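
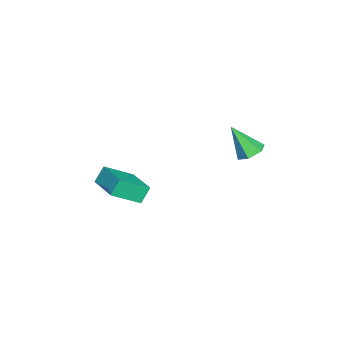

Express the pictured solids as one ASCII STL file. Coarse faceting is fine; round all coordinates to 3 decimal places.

solid 
facet normal 0.044 0.545 -0.837
outer loop
vertex -3.197 2.095 -0.794
vertex -3.865 2.074 -0.843
vertex -3.568 2.571 -0.504
endloop
endfacet
facet normal 0.769 0.237 0.594
outer loop
vertex -3.197 2.095 -0.794
vertex -3.568 2.571 -0.504
vertex -3.935 1.186 0.523
endloop
endfacet
facet normal 0.043 0.545 -0.837
outer loop
vertex -3.568 2.571 -0.504
vertex -3.865 2.074 -0.843
vertex -4.236 2.55 -0.552
endloop
endfacet
facet normal -0.076 0.607 0.791
outer loop
vertex -3.568 2.571 -0.504
vertex -4.236 2.55 -0.552
vertex -3.935 1.186 0.523
endloop
endfacet
facet normal 0.043 0.545 -0.837
outer loop
vertex -4.236 2.55 -0.552
vertex -3.865 2.074 -0.843
vertex -4.532 2.053 -0.891
endloop
endfacet
facet normal -0.859 0.186 0.477
outer loop
vertex -4.236 2.55 -0.552
vertex -4.532 2.053 -0.891
vertex -3.935 1.186 0.523
endloop
endfacet
facet normal 0.043 0.544 -0.838
outer loop
vertex -4.532 2.053 -0.891
vertex -3.865 2.074 -0.843
vertex -4.161 1.577 -1.181
endloop
endfacet
facet normal -0.798 -0.602 -0.032
outer loop
vertex -4.532 2.053 -0.891
vertex -4.161 1.577 -1.181
vertex -3.935 1.186 0.523
endloop
endfacet
facet normal 0.043 0.544 -0.838
outer loop
vertex -4.161 1.577 -1.181
vertex -3.865 2.074 -0.843
vertex -3.493 1.598 -1.133
endloop
endfacet
facet normal 0.047 -0.972 -0.229
outer loop
vertex -4.161 1.577 -1.181
vertex -3.493 1.598 -1.133
vertex -3.935 1.186 0.523
endloop
endfacet
facet normal 0.044 0.545 -0.837
outer loop
vertex -3.493 1.598 -1.133
vertex -3.865 2.074 -0.843
vertex -3.197 2.095 -0.794
endloop
endfacet
facet normal 0.830 -0.552 0.084
outer loop
vertex -3.493 1.598 -1.133
vertex -3.197 2.095 -0.794
vertex -3.935 1.186 0.523
endloop
endfacet
facet normal -0.464 0.716 -0.522
outer loop
vertex -3.862 -2.97 -3.064
vertex -2.494 -1.881 -2.788
vertex -3.476 -3.264 -3.811
endloop
endfacet
facet normal -0.772 -0.615 -0.157
outer loop
vertex -2.766 -4.359 -3.012
vertex -3.862 -2.97 -3.064
vertex -3.476 -3.264 -3.811
endloop
endfacet
facet normal -0.464 0.716 -0.522
outer loop
vertex -3.476 -3.264 -3.811
vertex -2.494 -1.881 -2.788
vertex -2.109 -2.175 -3.534
endloop
endfacet
facet normal 0.433 -0.331 -0.838
outer loop
vertex -2.109 -2.175 -3.534
vertex -2.766 -4.359 -3.012
vertex -3.476 -3.264 -3.811
endloop
endfacet
facet normal -0.433 0.331 0.838
outer loop
vertex -3.862 -2.97 -3.064
vertex -1.784 -2.976 -1.989
vertex -2.494 -1.881 -2.788
endloop
endfacet
facet normal -0.773 -0.615 -0.156
outer loop
vertex -3.151 -4.065 -2.266
vertex -3.862 -2.97 -3.064
vertex -2.766 -4.359 -3.012
endloop
endfacet
facet normal -0.433 0.330 0.839
outer loop
vertex -3.151 -4.065 -2.266
vertex -1.784 -2.976 -1.989
vertex -3.862 -2.97 -3.064
endloop
endfacet
facet normal 0.773 0.615 0.156
outer loop
vertex -2.494 -1.881 -2.788
vertex -1.784 -2.976 -1.989
vertex -2.109 -2.175 -3.534
endloop
endfacet
facet normal 0.432 -0.331 -0.839
outer loop
vertex -1.398 -3.27 -2.736
vertex -2.766 -4.359 -3.012
vertex -2.109 -2.175 -3.534
endloop
endfacet
facet normal 0.772 0.616 0.157
outer loop
vertex -2.109 -2.175 -3.534
vertex -1.784 -2.976 -1.989
vertex -1.398 -3.27 -2.736
endloop
endfacet
facet normal 0.464 -0.716 0.522
outer loop
vertex -1.398 -3.27 -2.736
vertex -3.151 -4.065 -2.266
vertex -2.766 -4.359 -3.012
endloop
endfacet
facet normal 0.464 -0.716 0.522
outer loop
vertex -1.784 -2.976 -1.989
vertex -3.151 -4.065 -2.266
vertex -1.398 -3.27 -2.736
endloop
endfacet

endsolid


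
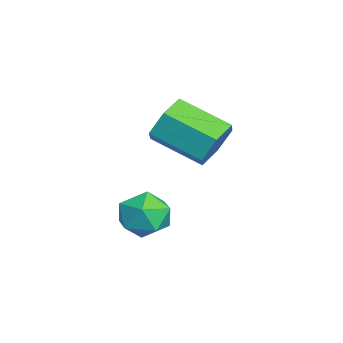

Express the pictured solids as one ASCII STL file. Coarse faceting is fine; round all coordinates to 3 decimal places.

solid 
facet normal -0.259 0.678 0.688
outer loop
vertex -2.239 -0.79 -0.165
vertex -1.784 -1.332 0.54
vertex -1.274 -0.632 0.042
endloop
endfacet
facet normal -0.172 0.984 0.049
outer loop
vertex -2.239 -0.79 -0.165
vertex -1.274 -0.632 0.042
vertex -1.586 -0.639 -0.907
endloop
endfacet
facet normal -0.620 0.669 -0.409
outer loop
vertex -2.239 -0.79 -0.165
vertex -1.586 -0.639 -0.907
vertex -2.289 -1.344 -0.995
endloop
endfacet
facet normal -0.984 0.169 -0.053
outer loop
vertex -2.239 -0.79 -0.165
vertex -2.289 -1.344 -0.995
vertex -2.411 -1.772 -0.101
endloop
endfacet
facet normal -0.761 0.174 0.625
outer loop
vertex -2.239 -0.79 -0.165
vertex -2.411 -1.772 -0.101
vertex -1.784 -1.332 0.54
endloop
endfacet
facet normal 0.495 0.852 -0.169
outer loop
vertex -1.586 -0.639 -0.907
vertex -1.274 -0.632 0.042
vertex -0.729 -1.088 -0.659
endloop
endfacet
facet normal 0.353 0.358 0.864
outer loop
vertex -1.274 -0.632 0.042
vertex -1.784 -1.332 0.54
vertex -0.851 -1.516 0.235
endloop
endfacet
facet normal -0.459 -0.456 0.762
outer loop
vertex -1.784 -1.332 0.54
vertex -2.411 -1.772 -0.101
vertex -1.554 -2.221 0.147
endloop
endfacet
facet normal -0.820 -0.465 -0.335
outer loop
vertex -2.411 -1.772 -0.101
vertex -2.289 -1.344 -0.995
vertex -1.866 -2.228 -0.802
endloop
endfacet
facet normal -0.230 0.343 -0.911
outer loop
vertex -2.289 -1.344 -0.995
vertex -1.586 -0.639 -0.907
vertex -1.356 -1.528 -1.3
endloop
endfacet
facet normal 0.984 -0.169 0.053
outer loop
vertex -0.901 -2.07 -0.595
vertex -0.729 -1.088 -0.659
vertex -0.851 -1.516 0.235
endloop
endfacet
facet normal 0.620 -0.669 0.409
outer loop
vertex -0.901 -2.07 -0.595
vertex -0.851 -1.516 0.235
vertex -1.554 -2.221 0.147
endloop
endfacet
facet normal 0.172 -0.984 -0.049
outer loop
vertex -0.901 -2.07 -0.595
vertex -1.554 -2.221 0.147
vertex -1.866 -2.228 -0.802
endloop
endfacet
facet normal 0.259 -0.678 -0.688
outer loop
vertex -0.901 -2.07 -0.595
vertex -1.866 -2.228 -0.802
vertex -1.356 -1.528 -1.3
endloop
endfacet
facet normal 0.761 -0.174 -0.625
outer loop
vertex -0.901 -2.07 -0.595
vertex -1.356 -1.528 -1.3
vertex -0.729 -1.088 -0.659
endloop
endfacet
facet normal 0.820 0.465 0.335
outer loop
vertex -0.851 -1.516 0.235
vertex -0.729 -1.088 -0.659
vertex -1.274 -0.632 0.042
endloop
endfacet
facet normal 0.230 -0.343 0.911
outer loop
vertex -1.554 -2.221 0.147
vertex -0.851 -1.516 0.235
vertex -1.784 -1.332 0.54
endloop
endfacet
facet normal -0.495 -0.852 0.169
outer loop
vertex -1.866 -2.228 -0.802
vertex -1.554 -2.221 0.147
vertex -2.411 -1.772 -0.101
endloop
endfacet
facet normal -0.353 -0.358 -0.864
outer loop
vertex -1.356 -1.528 -1.3
vertex -1.866 -2.228 -0.802
vertex -2.289 -1.344 -0.995
endloop
endfacet
facet normal 0.459 0.456 -0.762
outer loop
vertex -0.729 -1.088 -0.659
vertex -1.356 -1.528 -1.3
vertex -1.586 -0.639 -0.907
endloop
endfacet
facet normal 0.398 0.817 -0.418
outer loop
vertex -1.58 0.813 2.898
vertex -2.355 0.878 2.286
vertex -2.376 1.337 3.163
endloop
endfacet
facet normal 0.440 0.230 0.868
outer loop
vertex -1.58 0.813 2.898
vertex -2.376 1.337 3.163
vertex -2.369 -0.803 3.726
endloop
endfacet
facet normal 0.440 0.230 0.868
outer loop
vertex -2.369 -0.803 3.726
vertex -2.376 1.337 3.163
vertex -3.165 -0.279 3.991
endloop
endfacet
facet normal -0.398 -0.816 0.418
outer loop
vertex -2.369 -0.803 3.726
vertex -3.165 -0.279 3.991
vertex -3.145 -0.738 3.114
endloop
endfacet
facet normal 0.399 0.816 -0.418
outer loop
vertex -2.376 1.337 3.163
vertex -2.355 0.878 2.286
vertex -3.152 1.403 2.551
endloop
endfacet
facet normal -0.476 0.574 0.666
outer loop
vertex -2.376 1.337 3.163
vertex -3.152 1.403 2.551
vertex -3.165 -0.279 3.991
endloop
endfacet
facet normal -0.476 0.574 0.666
outer loop
vertex -3.165 -0.279 3.991
vertex -3.152 1.403 2.551
vertex -3.941 -0.213 3.379
endloop
endfacet
facet normal -0.399 -0.816 0.418
outer loop
vertex -3.165 -0.279 3.991
vertex -3.941 -0.213 3.379
vertex -3.145 -0.738 3.114
endloop
endfacet
facet normal 0.398 0.816 -0.419
outer loop
vertex -3.152 1.403 2.551
vertex -2.355 0.878 2.286
vertex -3.131 0.943 1.674
endloop
endfacet
facet normal -0.917 0.344 -0.202
outer loop
vertex -3.152 1.403 2.551
vertex -3.131 0.943 1.674
vertex -3.941 -0.213 3.379
endloop
endfacet
facet normal -0.917 0.344 -0.202
outer loop
vertex -3.941 -0.213 3.379
vertex -3.131 0.943 1.674
vertex -3.92 -0.673 2.502
endloop
endfacet
facet normal -0.399 -0.816 0.418
outer loop
vertex -3.941 -0.213 3.379
vertex -3.92 -0.673 2.502
vertex -3.145 -0.738 3.114
endloop
endfacet
facet normal 0.398 0.816 -0.418
outer loop
vertex -3.131 0.943 1.674
vertex -2.355 0.878 2.286
vertex -2.335 0.419 1.409
endloop
endfacet
facet normal -0.440 -0.230 -0.868
outer loop
vertex -3.131 0.943 1.674
vertex -2.335 0.419 1.409
vertex -3.92 -0.673 2.502
endloop
endfacet
facet normal -0.440 -0.230 -0.868
outer loop
vertex -3.92 -0.673 2.502
vertex -2.335 0.419 1.409
vertex -3.124 -1.197 2.237
endloop
endfacet
facet normal -0.398 -0.817 0.418
outer loop
vertex -3.92 -0.673 2.502
vertex -3.124 -1.197 2.237
vertex -3.145 -0.738 3.114
endloop
endfacet
facet normal 0.399 0.816 -0.418
outer loop
vertex -2.335 0.419 1.409
vertex -2.355 0.878 2.286
vertex -1.559 0.353 2.021
endloop
endfacet
facet normal 0.476 -0.574 -0.666
outer loop
vertex -2.335 0.419 1.409
vertex -1.559 0.353 2.021
vertex -3.124 -1.197 2.237
endloop
endfacet
facet normal 0.476 -0.574 -0.666
outer loop
vertex -3.124 -1.197 2.237
vertex -1.559 0.353 2.021
vertex -2.348 -1.263 2.849
endloop
endfacet
facet normal -0.399 -0.816 0.418
outer loop
vertex -3.124 -1.197 2.237
vertex -2.348 -1.263 2.849
vertex -3.145 -0.738 3.114
endloop
endfacet
facet normal 0.399 0.816 -0.418
outer loop
vertex -1.559 0.353 2.021
vertex -2.355 0.878 2.286
vertex -1.58 0.813 2.898
endloop
endfacet
facet normal 0.917 -0.344 0.202
outer loop
vertex -1.559 0.353 2.021
vertex -1.58 0.813 2.898
vertex -2.348 -1.263 2.849
endloop
endfacet
facet normal 0.917 -0.344 0.202
outer loop
vertex -2.348 -1.263 2.849
vertex -1.58 0.813 2.898
vertex -2.369 -0.803 3.726
endloop
endfacet
facet normal -0.398 -0.816 0.419
outer loop
vertex -2.348 -1.263 2.849
vertex -2.369 -0.803 3.726
vertex -3.145 -0.738 3.114
endloop
endfacet

endsolid


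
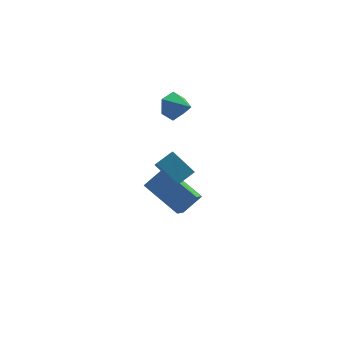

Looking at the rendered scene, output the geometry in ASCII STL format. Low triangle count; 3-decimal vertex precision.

solid 
facet normal -0.554 0.602 0.576
outer loop
vertex -2.575 -3.683 1.125
vertex -2.528 -2.991 0.447
vertex -3.381 -4.031 0.713
endloop
endfacet
facet normal -0.049 -0.714 0.699
outer loop
vertex -2.572 -4.909 -0.127
vertex -2.575 -3.683 1.125
vertex -3.381 -4.031 0.713
endloop
endfacet
facet normal -0.554 0.602 0.576
outer loop
vertex -3.381 -4.031 0.713
vertex -2.528 -2.991 0.447
vertex -3.334 -3.339 0.035
endloop
endfacet
facet normal -0.831 -0.360 -0.425
outer loop
vertex -3.334 -3.339 0.035
vertex -2.572 -4.909 -0.127
vertex -3.381 -4.031 0.713
endloop
endfacet
facet normal 0.831 0.360 0.425
outer loop
vertex -2.575 -3.683 1.125
vertex -1.719 -3.869 -0.393
vertex -2.528 -2.991 0.447
endloop
endfacet
facet normal -0.049 -0.714 0.699
outer loop
vertex -1.766 -4.561 0.285
vertex -2.575 -3.683 1.125
vertex -2.572 -4.909 -0.127
endloop
endfacet
facet normal 0.831 0.360 0.425
outer loop
vertex -1.766 -4.561 0.285
vertex -1.719 -3.869 -0.393
vertex -2.575 -3.683 1.125
endloop
endfacet
facet normal 0.049 0.714 -0.699
outer loop
vertex -2.528 -2.991 0.447
vertex -1.719 -3.869 -0.393
vertex -3.334 -3.339 0.035
endloop
endfacet
facet normal -0.831 -0.360 -0.425
outer loop
vertex -2.525 -4.217 -0.805
vertex -2.572 -4.909 -0.127
vertex -3.334 -3.339 0.035
endloop
endfacet
facet normal 0.049 0.714 -0.699
outer loop
vertex -3.334 -3.339 0.035
vertex -1.719 -3.869 -0.393
vertex -2.525 -4.217 -0.805
endloop
endfacet
facet normal 0.554 -0.602 -0.576
outer loop
vertex -2.525 -4.217 -0.805
vertex -1.766 -4.561 0.285
vertex -2.572 -4.909 -0.127
endloop
endfacet
facet normal 0.554 -0.602 -0.576
outer loop
vertex -1.719 -3.869 -0.393
vertex -1.766 -4.561 0.285
vertex -2.525 -4.217 -0.805
endloop
endfacet
facet normal -0.757 -0.229 -0.612
outer loop
vertex -2.346 -3.571 -3.465
vertex -3.603 -2.099 -2.463
vertex -1.782 -2.288 -4.642
endloop
endfacet
facet normal 0.577 -0.675 -0.459
outer loop
vertex -0.837 -2.001 -3.877
vertex -2.346 -3.571 -3.465
vertex -1.782 -2.288 -4.642
endloop
endfacet
facet normal -0.756 -0.230 -0.612
outer loop
vertex -1.782 -2.288 -4.642
vertex -3.603 -2.099 -2.463
vertex -3.04 -0.816 -3.641
endloop
endfacet
facet normal 0.308 0.701 -0.643
outer loop
vertex -3.04 -0.816 -3.641
vertex -0.837 -2.001 -3.877
vertex -1.782 -2.288 -4.642
endloop
endfacet
facet normal -0.308 -0.701 0.643
outer loop
vertex -2.346 -3.571 -3.465
vertex -2.658 -1.812 -1.698
vertex -3.603 -2.099 -2.463
endloop
endfacet
facet normal 0.577 -0.675 -0.460
outer loop
vertex -1.4 -3.284 -2.699
vertex -2.346 -3.571 -3.465
vertex -0.837 -2.001 -3.877
endloop
endfacet
facet normal -0.308 -0.701 0.643
outer loop
vertex -1.4 -3.284 -2.699
vertex -2.658 -1.812 -1.698
vertex -2.346 -3.571 -3.465
endloop
endfacet
facet normal -0.577 0.675 0.460
outer loop
vertex -3.603 -2.099 -2.463
vertex -2.658 -1.812 -1.698
vertex -3.04 -0.816 -3.641
endloop
endfacet
facet normal 0.308 0.701 -0.643
outer loop
vertex -2.094 -0.529 -2.875
vertex -0.837 -2.001 -3.877
vertex -3.04 -0.816 -3.641
endloop
endfacet
facet normal -0.577 0.675 0.460
outer loop
vertex -3.04 -0.816 -3.641
vertex -2.658 -1.812 -1.698
vertex -2.094 -0.529 -2.875
endloop
endfacet
facet normal 0.757 0.230 0.612
outer loop
vertex -2.094 -0.529 -2.875
vertex -1.4 -3.284 -2.699
vertex -0.837 -2.001 -3.877
endloop
endfacet
facet normal 0.756 0.230 0.613
outer loop
vertex -2.658 -1.812 -1.698
vertex -1.4 -3.284 -2.699
vertex -2.094 -0.529 -2.875
endloop
endfacet
facet normal -0.513 0.739 -0.436
outer loop
vertex -1.529 -1.299 1.744
vertex -2.059 -1.322 2.329
vertex -1.428 -0.85 2.386
endloop
endfacet
facet normal 0.991 -0.040 -0.128
outer loop
vertex -1.529 -1.299 1.744
vertex -1.428 -0.85 2.386
vertex -1.421 -2.238 2.871
endloop
endfacet
facet normal -0.513 0.739 -0.436
outer loop
vertex -1.428 -0.85 2.386
vertex -2.059 -1.322 2.329
vertex -1.958 -0.873 2.971
endloop
endfacet
facet normal 0.716 0.233 0.658
outer loop
vertex -1.428 -0.85 2.386
vertex -1.958 -0.873 2.971
vertex -1.421 -2.238 2.871
endloop
endfacet
facet normal -0.514 0.739 -0.436
outer loop
vertex -1.958 -0.873 2.971
vertex -2.059 -1.322 2.329
vertex -2.589 -1.345 2.915
endloop
endfacet
facet normal -0.026 -0.083 0.996
outer loop
vertex -1.958 -0.873 2.971
vertex -2.589 -1.345 2.915
vertex -1.421 -2.238 2.871
endloop
endfacet
facet normal -0.515 0.738 -0.436
outer loop
vertex -2.589 -1.345 2.915
vertex -2.059 -1.322 2.329
vertex -2.69 -1.795 2.273
endloop
endfacet
facet normal -0.494 -0.673 0.550
outer loop
vertex -2.589 -1.345 2.915
vertex -2.69 -1.795 2.273
vertex -1.421 -2.238 2.871
endloop
endfacet
facet normal -0.514 0.738 -0.437
outer loop
vertex -2.69 -1.795 2.273
vertex -2.059 -1.322 2.329
vertex -2.16 -1.772 1.688
endloop
endfacet
facet normal -0.219 -0.947 -0.236
outer loop
vertex -2.69 -1.795 2.273
vertex -2.16 -1.772 1.688
vertex -1.421 -2.238 2.871
endloop
endfacet
facet normal -0.514 0.738 -0.437
outer loop
vertex -2.16 -1.772 1.688
vertex -2.059 -1.322 2.329
vertex -1.529 -1.299 1.744
endloop
endfacet
facet normal 0.523 -0.630 -0.575
outer loop
vertex -2.16 -1.772 1.688
vertex -1.529 -1.299 1.744
vertex -1.421 -2.238 2.871
endloop
endfacet

endsolid


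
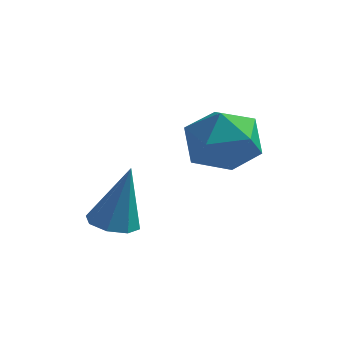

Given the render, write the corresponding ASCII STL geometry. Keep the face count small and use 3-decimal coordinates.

solid 
facet normal -0.202 -0.147 -0.968
outer loop
vertex 0.352 -0.169 -0.414
vertex -0.247 0.279 -0.357
vertex 0.478 0.381 -0.524
endloop
endfacet
facet normal 0.969 -0.190 0.159
outer loop
vertex 0.352 -0.169 -0.414
vertex 0.478 0.381 -0.524
vertex 0.167 0.581 1.617
endloop
endfacet
facet normal -0.202 -0.149 -0.968
outer loop
vertex 0.478 0.381 -0.524
vertex -0.247 0.279 -0.357
vertex 0.178 0.871 -0.537
endloop
endfacet
facet normal 0.850 0.522 0.075
outer loop
vertex 0.478 0.381 -0.524
vertex 0.178 0.871 -0.537
vertex 0.167 0.581 1.617
endloop
endfacet
facet normal -0.203 -0.149 -0.968
outer loop
vertex 0.178 0.871 -0.537
vertex -0.247 0.279 -0.357
vertex -0.37 1.014 -0.444
endloop
endfacet
facet normal 0.271 0.954 0.130
outer loop
vertex 0.178 0.871 -0.537
vertex -0.37 1.014 -0.444
vertex 0.167 0.581 1.617
endloop
endfacet
facet normal -0.203 -0.149 -0.968
outer loop
vertex -0.37 1.014 -0.444
vertex -0.247 0.279 -0.357
vertex -0.846 0.727 -0.3
endloop
endfacet
facet normal -0.428 0.856 0.291
outer loop
vertex -0.37 1.014 -0.444
vertex -0.846 0.727 -0.3
vertex 0.167 0.581 1.617
endloop
endfacet
facet normal -0.203 -0.148 -0.968
outer loop
vertex -0.846 0.727 -0.3
vertex -0.247 0.279 -0.357
vertex -0.971 0.178 -0.19
endloop
endfacet
facet normal -0.839 0.284 0.465
outer loop
vertex -0.846 0.727 -0.3
vertex -0.971 0.178 -0.19
vertex 0.167 0.581 1.617
endloop
endfacet
facet normal -0.203 -0.147 -0.968
outer loop
vertex -0.971 0.178 -0.19
vertex -0.247 0.279 -0.357
vertex -0.672 -0.312 -0.178
endloop
endfacet
facet normal -0.720 -0.426 0.548
outer loop
vertex -0.971 0.178 -0.19
vertex -0.672 -0.312 -0.178
vertex 0.167 0.581 1.617
endloop
endfacet
facet normal -0.203 -0.147 -0.968
outer loop
vertex -0.672 -0.312 -0.178
vertex -0.247 0.279 -0.357
vertex -0.124 -0.456 -0.271
endloop
endfacet
facet normal -0.142 -0.858 0.493
outer loop
vertex -0.672 -0.312 -0.178
vertex -0.124 -0.456 -0.271
vertex 0.167 0.581 1.617
endloop
endfacet
facet normal -0.202 -0.147 -0.968
outer loop
vertex -0.124 -0.456 -0.271
vertex -0.247 0.279 -0.357
vertex 0.352 -0.169 -0.414
endloop
endfacet
facet normal 0.558 -0.761 0.332
outer loop
vertex -0.124 -0.456 -0.271
vertex 0.352 -0.169 -0.414
vertex 0.167 0.581 1.617
endloop
endfacet
facet normal -0.563 0.106 0.820
outer loop
vertex 1.405 3.71 2.519
vertex 0.907 2.626 2.318
vertex 1.906 2.716 2.992
endloop
endfacet
facet normal 0.058 0.453 0.890
outer loop
vertex 1.405 3.71 2.519
vertex 1.906 2.716 2.992
vertex 2.607 3.576 2.509
endloop
endfacet
facet normal 0.106 0.927 0.358
outer loop
vertex 1.405 3.71 2.519
vertex 2.607 3.576 2.509
vertex 2.04 4.017 1.536
endloop
endfacet
facet normal -0.484 0.874 -0.040
outer loop
vertex 1.405 3.71 2.519
vertex 2.04 4.017 1.536
vertex 0.989 3.43 1.418
endloop
endfacet
facet normal -0.897 0.367 0.246
outer loop
vertex 1.405 3.71 2.519
vertex 0.989 3.43 1.418
vertex 0.907 2.626 2.318
endloop
endfacet
facet normal 0.585 -0.022 0.811
outer loop
vertex 2.607 3.576 2.509
vertex 1.906 2.716 2.992
vertex 2.851 2.41 2.302
endloop
endfacet
facet normal -0.418 -0.582 0.698
outer loop
vertex 1.906 2.716 2.992
vertex 0.907 2.626 2.318
vertex 1.8 1.823 2.184
endloop
endfacet
facet normal -0.960 -0.160 -0.230
outer loop
vertex 0.907 2.626 2.318
vertex 0.989 3.43 1.418
vertex 1.233 2.264 1.211
endloop
endfacet
facet normal -0.291 0.661 -0.692
outer loop
vertex 0.989 3.43 1.418
vertex 2.04 4.017 1.536
vertex 1.934 3.124 0.728
endloop
endfacet
facet normal 0.664 0.746 -0.049
outer loop
vertex 2.04 4.017 1.536
vertex 2.607 3.576 2.509
vertex 2.933 3.214 1.402
endloop
endfacet
facet normal 0.484 -0.874 0.040
outer loop
vertex 2.435 2.13 1.201
vertex 2.851 2.41 2.302
vertex 1.8 1.823 2.184
endloop
endfacet
facet normal -0.106 -0.927 -0.358
outer loop
vertex 2.435 2.13 1.201
vertex 1.8 1.823 2.184
vertex 1.233 2.264 1.211
endloop
endfacet
facet normal -0.058 -0.453 -0.890
outer loop
vertex 2.435 2.13 1.201
vertex 1.233 2.264 1.211
vertex 1.934 3.124 0.728
endloop
endfacet
facet normal 0.563 -0.106 -0.820
outer loop
vertex 2.435 2.13 1.201
vertex 1.934 3.124 0.728
vertex 2.933 3.214 1.402
endloop
endfacet
facet normal 0.897 -0.367 -0.246
outer loop
vertex 2.435 2.13 1.201
vertex 2.933 3.214 1.402
vertex 2.851 2.41 2.302
endloop
endfacet
facet normal 0.291 -0.661 0.692
outer loop
vertex 1.8 1.823 2.184
vertex 2.851 2.41 2.302
vertex 1.906 2.716 2.992
endloop
endfacet
facet normal -0.664 -0.746 0.049
outer loop
vertex 1.233 2.264 1.211
vertex 1.8 1.823 2.184
vertex 0.907 2.626 2.318
endloop
endfacet
facet normal -0.585 0.022 -0.811
outer loop
vertex 1.934 3.124 0.728
vertex 1.233 2.264 1.211
vertex 0.989 3.43 1.418
endloop
endfacet
facet normal 0.418 0.582 -0.698
outer loop
vertex 2.933 3.214 1.402
vertex 1.934 3.124 0.728
vertex 2.04 4.017 1.536
endloop
endfacet
facet normal 0.960 0.160 0.230
outer loop
vertex 2.851 2.41 2.302
vertex 2.933 3.214 1.402
vertex 2.607 3.576 2.509
endloop
endfacet

endsolid


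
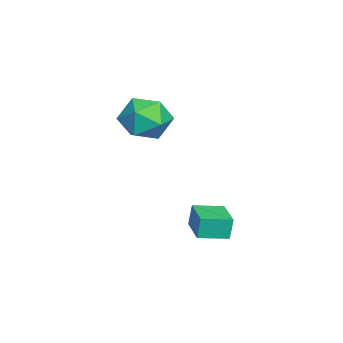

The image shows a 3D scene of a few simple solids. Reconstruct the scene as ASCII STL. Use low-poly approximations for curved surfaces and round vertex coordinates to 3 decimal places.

solid 
facet normal -0.936 -0.350 -0.045
outer loop
vertex 3.123 0.792 -2.132
vertex 2.725 1.878 -2.311
vertex 3.21 0.676 -3.03
endloop
endfacet
facet normal 0.340 -0.928 0.153
outer loop
vertex 4.455 1.142 -2.969
vertex 3.123 0.792 -2.132
vertex 3.21 0.676 -3.03
endloop
endfacet
facet normal -0.936 -0.350 -0.047
outer loop
vertex 3.21 0.676 -3.03
vertex 2.725 1.878 -2.311
vertex 2.813 1.762 -3.209
endloop
endfacet
facet normal 0.096 -0.128 -0.987
outer loop
vertex 2.813 1.762 -3.209
vertex 4.455 1.142 -2.969
vertex 3.21 0.676 -3.03
endloop
endfacet
facet normal -0.096 0.127 0.987
outer loop
vertex 3.123 0.792 -2.132
vertex 3.97 2.344 -2.25
vertex 2.725 1.878 -2.311
endloop
endfacet
facet normal 0.340 -0.928 0.153
outer loop
vertex 4.367 1.258 -2.071
vertex 3.123 0.792 -2.132
vertex 4.455 1.142 -2.969
endloop
endfacet
facet normal -0.096 0.128 0.987
outer loop
vertex 4.367 1.258 -2.071
vertex 3.97 2.344 -2.25
vertex 3.123 0.792 -2.132
endloop
endfacet
facet normal -0.340 0.928 -0.153
outer loop
vertex 2.725 1.878 -2.311
vertex 3.97 2.344 -2.25
vertex 2.813 1.762 -3.209
endloop
endfacet
facet normal 0.096 -0.127 -0.987
outer loop
vertex 4.057 2.228 -3.148
vertex 4.455 1.142 -2.969
vertex 2.813 1.762 -3.209
endloop
endfacet
facet normal -0.340 0.928 -0.153
outer loop
vertex 2.813 1.762 -3.209
vertex 3.97 2.344 -2.25
vertex 4.057 2.228 -3.148
endloop
endfacet
facet normal 0.935 0.350 0.046
outer loop
vertex 4.057 2.228 -3.148
vertex 4.367 1.258 -2.071
vertex 4.455 1.142 -2.969
endloop
endfacet
facet normal 0.936 0.350 0.046
outer loop
vertex 3.97 2.344 -2.25
vertex 4.367 1.258 -2.071
vertex 4.057 2.228 -3.148
endloop
endfacet
facet normal -0.473 0.116 0.873
outer loop
vertex 1.59 -0.686 2.163
vertex 2.204 -1.437 2.595
vertex 2.508 -0.42 2.625
endloop
endfacet
facet normal -0.465 0.727 0.506
outer loop
vertex 1.59 -0.686 2.163
vertex 2.508 -0.42 2.625
vertex 2.223 0.035 1.709
endloop
endfacet
facet normal -0.783 0.610 -0.122
outer loop
vertex 1.59 -0.686 2.163
vertex 2.223 0.035 1.709
vertex 1.743 -0.7 1.113
endloop
endfacet
facet normal -0.987 -0.073 -0.143
outer loop
vertex 1.59 -0.686 2.163
vertex 1.743 -0.7 1.113
vertex 1.731 -1.61 1.66
endloop
endfacet
facet normal -0.796 -0.379 0.473
outer loop
vertex 1.59 -0.686 2.163
vertex 1.731 -1.61 1.66
vertex 2.204 -1.437 2.595
endloop
endfacet
facet normal 0.216 0.900 0.380
outer loop
vertex 2.223 0.035 1.709
vertex 2.508 -0.42 2.625
vertex 3.229 -0.27 1.86
endloop
endfacet
facet normal 0.204 -0.090 0.975
outer loop
vertex 2.508 -0.42 2.625
vertex 2.204 -1.437 2.595
vertex 3.217 -1.18 2.407
endloop
endfacet
facet normal -0.319 -0.890 0.326
outer loop
vertex 2.204 -1.437 2.595
vertex 1.731 -1.61 1.66
vertex 2.737 -1.915 1.811
endloop
endfacet
facet normal -0.629 -0.394 -0.670
outer loop
vertex 1.731 -1.61 1.66
vertex 1.743 -0.7 1.113
vertex 2.452 -1.46 0.895
endloop
endfacet
facet normal -0.299 0.711 -0.637
outer loop
vertex 1.743 -0.7 1.113
vertex 2.223 0.035 1.709
vertex 2.756 -0.443 0.925
endloop
endfacet
facet normal 0.987 0.073 0.143
outer loop
vertex 3.37 -1.194 1.357
vertex 3.229 -0.27 1.86
vertex 3.217 -1.18 2.407
endloop
endfacet
facet normal 0.783 -0.610 0.122
outer loop
vertex 3.37 -1.194 1.357
vertex 3.217 -1.18 2.407
vertex 2.737 -1.915 1.811
endloop
endfacet
facet normal 0.465 -0.727 -0.506
outer loop
vertex 3.37 -1.194 1.357
vertex 2.737 -1.915 1.811
vertex 2.452 -1.46 0.895
endloop
endfacet
facet normal 0.473 -0.116 -0.873
outer loop
vertex 3.37 -1.194 1.357
vertex 2.452 -1.46 0.895
vertex 2.756 -0.443 0.925
endloop
endfacet
facet normal 0.796 0.379 -0.473
outer loop
vertex 3.37 -1.194 1.357
vertex 2.756 -0.443 0.925
vertex 3.229 -0.27 1.86
endloop
endfacet
facet normal 0.629 0.394 0.670
outer loop
vertex 3.217 -1.18 2.407
vertex 3.229 -0.27 1.86
vertex 2.508 -0.42 2.625
endloop
endfacet
facet normal 0.299 -0.711 0.637
outer loop
vertex 2.737 -1.915 1.811
vertex 3.217 -1.18 2.407
vertex 2.204 -1.437 2.595
endloop
endfacet
facet normal -0.216 -0.900 -0.380
outer loop
vertex 2.452 -1.46 0.895
vertex 2.737 -1.915 1.811
vertex 1.731 -1.61 1.66
endloop
endfacet
facet normal -0.204 0.090 -0.975
outer loop
vertex 2.756 -0.443 0.925
vertex 2.452 -1.46 0.895
vertex 1.743 -0.7 1.113
endloop
endfacet
facet normal 0.319 0.890 -0.326
outer loop
vertex 3.229 -0.27 1.86
vertex 2.756 -0.443 0.925
vertex 2.223 0.035 1.709
endloop
endfacet

endsolid


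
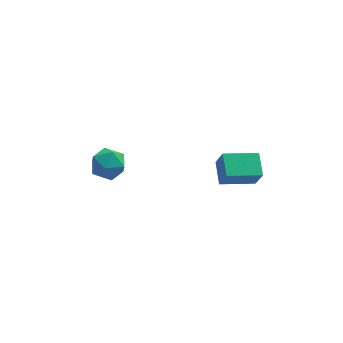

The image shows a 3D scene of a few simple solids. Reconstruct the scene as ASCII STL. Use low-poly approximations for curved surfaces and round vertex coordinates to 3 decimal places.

solid 
facet normal -0.991 0.118 0.060
outer loop
vertex -4.704 2.758 1.377
vertex -4.836 1.621 1.426
vertex -4.706 2.225 2.392
endloop
endfacet
facet normal -0.651 0.672 0.352
outer loop
vertex -4.704 2.758 1.377
vertex -4.706 2.225 2.392
vertex -3.952 3.063 2.187
endloop
endfacet
facet normal -0.232 0.962 -0.147
outer loop
vertex -4.704 2.758 1.377
vertex -3.952 3.063 2.187
vertex -3.616 2.977 1.094
endloop
endfacet
facet normal -0.312 0.586 -0.748
outer loop
vertex -4.704 2.758 1.377
vertex -3.616 2.977 1.094
vertex -4.161 2.086 0.624
endloop
endfacet
facet normal -0.781 0.064 -0.621
outer loop
vertex -4.704 2.758 1.377
vertex -4.161 2.086 0.624
vertex -4.836 1.621 1.426
endloop
endfacet
facet normal -0.234 0.424 0.875
outer loop
vertex -3.952 3.063 2.187
vertex -4.706 2.225 2.392
vertex -3.619 2.114 2.736
endloop
endfacet
facet normal -0.783 -0.474 0.402
outer loop
vertex -4.706 2.225 2.392
vertex -4.836 1.621 1.426
vertex -4.164 1.223 2.266
endloop
endfacet
facet normal -0.444 -0.560 -0.699
outer loop
vertex -4.836 1.621 1.426
vertex -4.161 2.086 0.624
vertex -3.828 1.137 1.173
endloop
endfacet
facet normal 0.316 0.285 -0.905
outer loop
vertex -4.161 2.086 0.624
vertex -3.616 2.977 1.094
vertex -3.074 1.975 0.968
endloop
endfacet
facet normal 0.445 0.893 0.067
outer loop
vertex -3.616 2.977 1.094
vertex -3.952 3.063 2.187
vertex -2.944 2.579 1.934
endloop
endfacet
facet normal 0.312 -0.586 0.748
outer loop
vertex -3.076 1.442 1.983
vertex -3.619 2.114 2.736
vertex -4.164 1.223 2.266
endloop
endfacet
facet normal 0.232 -0.962 0.147
outer loop
vertex -3.076 1.442 1.983
vertex -4.164 1.223 2.266
vertex -3.828 1.137 1.173
endloop
endfacet
facet normal 0.651 -0.672 -0.352
outer loop
vertex -3.076 1.442 1.983
vertex -3.828 1.137 1.173
vertex -3.074 1.975 0.968
endloop
endfacet
facet normal 0.991 -0.118 -0.060
outer loop
vertex -3.076 1.442 1.983
vertex -3.074 1.975 0.968
vertex -2.944 2.579 1.934
endloop
endfacet
facet normal 0.781 -0.064 0.621
outer loop
vertex -3.076 1.442 1.983
vertex -2.944 2.579 1.934
vertex -3.619 2.114 2.736
endloop
endfacet
facet normal -0.316 -0.285 0.905
outer loop
vertex -4.164 1.223 2.266
vertex -3.619 2.114 2.736
vertex -4.706 2.225 2.392
endloop
endfacet
facet normal -0.445 -0.893 -0.067
outer loop
vertex -3.828 1.137 1.173
vertex -4.164 1.223 2.266
vertex -4.836 1.621 1.426
endloop
endfacet
facet normal 0.234 -0.424 -0.875
outer loop
vertex -3.074 1.975 0.968
vertex -3.828 1.137 1.173
vertex -4.161 2.086 0.624
endloop
endfacet
facet normal 0.783 0.474 -0.402
outer loop
vertex -2.944 2.579 1.934
vertex -3.074 1.975 0.968
vertex -3.616 2.977 1.094
endloop
endfacet
facet normal 0.444 0.560 0.699
outer loop
vertex -3.619 2.114 2.736
vertex -2.944 2.579 1.934
vertex -3.952 3.063 2.187
endloop
endfacet
facet normal -0.980 -0.045 0.192
outer loop
vertex 2.358 -0.095 1.867
vertex 2.4 1.331 2.419
vertex 2.071 0.434 0.525
endloop
endfacet
facet normal -0.028 -0.932 -0.361
outer loop
vertex 4.14 0.529 0.121
vertex 2.358 -0.095 1.867
vertex 2.071 0.434 0.525
endloop
endfacet
facet normal -0.980 -0.045 0.191
outer loop
vertex 2.071 0.434 0.525
vertex 2.4 1.331 2.419
vertex 2.114 1.86 1.078
endloop
endfacet
facet normal -0.195 0.360 -0.913
outer loop
vertex 2.114 1.86 1.078
vertex 4.14 0.529 0.121
vertex 2.071 0.434 0.525
endloop
endfacet
facet normal 0.195 -0.359 0.913
outer loop
vertex 2.358 -0.095 1.867
vertex 4.469 1.426 2.015
vertex 2.4 1.331 2.419
endloop
endfacet
facet normal -0.028 -0.932 -0.362
outer loop
vertex 4.426 0.0 1.462
vertex 2.358 -0.095 1.867
vertex 4.14 0.529 0.121
endloop
endfacet
facet normal 0.195 -0.360 0.912
outer loop
vertex 4.426 0.0 1.462
vertex 4.469 1.426 2.015
vertex 2.358 -0.095 1.867
endloop
endfacet
facet normal 0.028 0.932 0.362
outer loop
vertex 2.4 1.331 2.419
vertex 4.469 1.426 2.015
vertex 2.114 1.86 1.078
endloop
endfacet
facet normal -0.195 0.359 -0.913
outer loop
vertex 4.182 1.955 0.673
vertex 4.14 0.529 0.121
vertex 2.114 1.86 1.078
endloop
endfacet
facet normal 0.028 0.932 0.361
outer loop
vertex 2.114 1.86 1.078
vertex 4.469 1.426 2.015
vertex 4.182 1.955 0.673
endloop
endfacet
facet normal 0.980 0.045 -0.191
outer loop
vertex 4.182 1.955 0.673
vertex 4.426 0.0 1.462
vertex 4.14 0.529 0.121
endloop
endfacet
facet normal 0.980 0.045 -0.192
outer loop
vertex 4.469 1.426 2.015
vertex 4.426 0.0 1.462
vertex 4.182 1.955 0.673
endloop
endfacet

endsolid


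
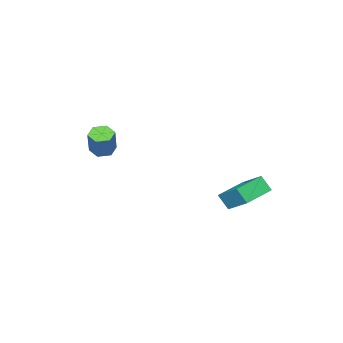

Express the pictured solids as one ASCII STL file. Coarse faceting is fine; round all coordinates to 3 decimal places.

solid 
facet normal -0.399 -0.277 -0.874
outer loop
vertex 3.36 -2.63 3.252
vertex 2.948 -2.211 3.307
vertex 3.458 -2.09 3.036
endloop
endfacet
facet normal 0.902 -0.291 -0.320
outer loop
vertex 3.36 -2.63 3.252
vertex 3.458 -2.09 3.036
vertex 3.883 -2.268 4.397
endloop
endfacet
facet normal 0.902 -0.291 -0.320
outer loop
vertex 3.883 -2.268 4.397
vertex 3.458 -2.09 3.036
vertex 3.981 -1.728 4.181
endloop
endfacet
facet normal 0.401 0.277 0.873
outer loop
vertex 3.883 -2.268 4.397
vertex 3.981 -1.728 4.181
vertex 3.472 -1.849 4.453
endloop
endfacet
facet normal -0.399 -0.275 -0.875
outer loop
vertex 3.458 -2.09 3.036
vertex 2.948 -2.211 3.307
vertex 3.047 -1.671 3.092
endloop
endfacet
facet normal 0.595 0.647 -0.476
outer loop
vertex 3.458 -2.09 3.036
vertex 3.047 -1.671 3.092
vertex 3.981 -1.728 4.181
endloop
endfacet
facet normal 0.595 0.647 -0.476
outer loop
vertex 3.981 -1.728 4.181
vertex 3.047 -1.671 3.092
vertex 3.57 -1.309 4.237
endloop
endfacet
facet normal 0.401 0.277 0.873
outer loop
vertex 3.981 -1.728 4.181
vertex 3.57 -1.309 4.237
vertex 3.472 -1.849 4.453
endloop
endfacet
facet normal -0.399 -0.275 -0.875
outer loop
vertex 3.047 -1.671 3.092
vertex 2.948 -2.211 3.307
vertex 2.537 -1.792 3.363
endloop
endfacet
facet normal -0.306 0.939 -0.157
outer loop
vertex 3.047 -1.671 3.092
vertex 2.537 -1.792 3.363
vertex 3.57 -1.309 4.237
endloop
endfacet
facet normal -0.306 0.939 -0.157
outer loop
vertex 3.57 -1.309 4.237
vertex 2.537 -1.792 3.363
vertex 3.06 -1.43 4.508
endloop
endfacet
facet normal 0.399 0.277 0.874
outer loop
vertex 3.57 -1.309 4.237
vertex 3.06 -1.43 4.508
vertex 3.472 -1.849 4.453
endloop
endfacet
facet normal -0.401 -0.277 -0.873
outer loop
vertex 2.537 -1.792 3.363
vertex 2.948 -2.211 3.307
vertex 2.439 -2.332 3.579
endloop
endfacet
facet normal -0.902 0.291 0.320
outer loop
vertex 2.537 -1.792 3.363
vertex 2.439 -2.332 3.579
vertex 3.06 -1.43 4.508
endloop
endfacet
facet normal -0.902 0.291 0.320
outer loop
vertex 3.06 -1.43 4.508
vertex 2.439 -2.332 3.579
vertex 2.962 -1.97 4.724
endloop
endfacet
facet normal 0.399 0.277 0.874
outer loop
vertex 3.06 -1.43 4.508
vertex 2.962 -1.97 4.724
vertex 3.472 -1.849 4.453
endloop
endfacet
facet normal -0.401 -0.277 -0.873
outer loop
vertex 2.439 -2.332 3.579
vertex 2.948 -2.211 3.307
vertex 2.85 -2.751 3.523
endloop
endfacet
facet normal -0.595 -0.647 0.476
outer loop
vertex 2.439 -2.332 3.579
vertex 2.85 -2.751 3.523
vertex 2.962 -1.97 4.724
endloop
endfacet
facet normal -0.595 -0.647 0.476
outer loop
vertex 2.962 -1.97 4.724
vertex 2.85 -2.751 3.523
vertex 3.373 -2.389 4.668
endloop
endfacet
facet normal 0.399 0.275 0.875
outer loop
vertex 2.962 -1.97 4.724
vertex 3.373 -2.389 4.668
vertex 3.472 -1.849 4.453
endloop
endfacet
facet normal -0.399 -0.277 -0.874
outer loop
vertex 2.85 -2.751 3.523
vertex 2.948 -2.211 3.307
vertex 3.36 -2.63 3.252
endloop
endfacet
facet normal 0.306 -0.939 0.157
outer loop
vertex 2.85 -2.751 3.523
vertex 3.36 -2.63 3.252
vertex 3.373 -2.389 4.668
endloop
endfacet
facet normal 0.306 -0.939 0.157
outer loop
vertex 3.373 -2.389 4.668
vertex 3.36 -2.63 3.252
vertex 3.883 -2.268 4.397
endloop
endfacet
facet normal 0.399 0.275 0.875
outer loop
vertex 3.373 -2.389 4.668
vertex 3.883 -2.268 4.397
vertex 3.472 -1.849 4.453
endloop
endfacet
facet normal -0.981 0.112 0.160
outer loop
vertex -0.174 3.841 2.174
vertex -0.233 4.339 1.463
vertex -0.427 2.72 1.411
endloop
endfacet
facet normal 0.068 -0.572 0.818
outer loop
vertex 1.133 2.541 1.157
vertex -0.174 3.841 2.174
vertex -0.427 2.72 1.411
endloop
endfacet
facet normal -0.981 0.112 0.158
outer loop
vertex -0.427 2.72 1.411
vertex -0.233 4.339 1.463
vertex -0.485 3.217 0.699
endloop
endfacet
facet normal -0.183 -0.813 -0.553
outer loop
vertex -0.485 3.217 0.699
vertex 1.133 2.541 1.157
vertex -0.427 2.72 1.411
endloop
endfacet
facet normal 0.183 0.812 0.554
outer loop
vertex -0.174 3.841 2.174
vertex 1.327 4.16 1.209
vertex -0.233 4.339 1.463
endloop
endfacet
facet normal 0.067 -0.572 0.818
outer loop
vertex 1.385 3.663 1.921
vertex -0.174 3.841 2.174
vertex 1.133 2.541 1.157
endloop
endfacet
facet normal 0.183 0.813 0.553
outer loop
vertex 1.385 3.663 1.921
vertex 1.327 4.16 1.209
vertex -0.174 3.841 2.174
endloop
endfacet
facet normal -0.067 0.572 -0.818
outer loop
vertex -0.233 4.339 1.463
vertex 1.327 4.16 1.209
vertex -0.485 3.217 0.699
endloop
endfacet
facet normal -0.183 -0.812 -0.554
outer loop
vertex 1.074 3.039 0.446
vertex 1.133 2.541 1.157
vertex -0.485 3.217 0.699
endloop
endfacet
facet normal -0.067 0.572 -0.818
outer loop
vertex -0.485 3.217 0.699
vertex 1.327 4.16 1.209
vertex 1.074 3.039 0.446
endloop
endfacet
facet normal 0.981 -0.112 -0.160
outer loop
vertex 1.074 3.039 0.446
vertex 1.385 3.663 1.921
vertex 1.133 2.541 1.157
endloop
endfacet
facet normal 0.981 -0.113 -0.159
outer loop
vertex 1.327 4.16 1.209
vertex 1.385 3.663 1.921
vertex 1.074 3.039 0.446
endloop
endfacet

endsolid


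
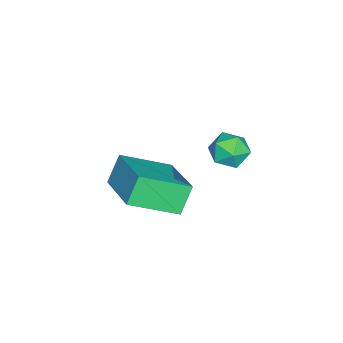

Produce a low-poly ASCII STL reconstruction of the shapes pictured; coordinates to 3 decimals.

solid 
facet normal -0.506 0.196 0.840
outer loop
vertex 1.621 1.954 -1.251
vertex 0.83 3.502 -2.089
vertex -0.002 0.747 -1.948
endloop
endfacet
facet normal 0.410 -0.802 0.434
outer loop
vertex 0.59 0.518 -2.931
vertex 1.621 1.954 -1.251
vertex -0.002 0.747 -1.948
endloop
endfacet
facet normal -0.506 0.196 0.840
outer loop
vertex -0.002 0.747 -1.948
vertex 0.83 3.502 -2.089
vertex -0.794 2.295 -2.786
endloop
endfacet
facet normal -0.759 -0.564 -0.325
outer loop
vertex -0.794 2.295 -2.786
vertex 0.59 0.518 -2.931
vertex -0.002 0.747 -1.948
endloop
endfacet
facet normal 0.759 0.564 0.326
outer loop
vertex 1.621 1.954 -1.251
vertex 1.422 3.273 -3.072
vertex 0.83 3.502 -2.089
endloop
endfacet
facet normal 0.410 -0.802 0.434
outer loop
vertex 2.214 1.725 -2.234
vertex 1.621 1.954 -1.251
vertex 0.59 0.518 -2.931
endloop
endfacet
facet normal 0.758 0.564 0.326
outer loop
vertex 2.214 1.725 -2.234
vertex 1.422 3.273 -3.072
vertex 1.621 1.954 -1.251
endloop
endfacet
facet normal -0.410 0.802 -0.434
outer loop
vertex 0.83 3.502 -2.089
vertex 1.422 3.273 -3.072
vertex -0.794 2.295 -2.786
endloop
endfacet
facet normal -0.759 -0.564 -0.326
outer loop
vertex -0.201 2.066 -3.769
vertex 0.59 0.518 -2.931
vertex -0.794 2.295 -2.786
endloop
endfacet
facet normal -0.410 0.802 -0.434
outer loop
vertex -0.794 2.295 -2.786
vertex 1.422 3.273 -3.072
vertex -0.201 2.066 -3.769
endloop
endfacet
facet normal 0.506 -0.196 -0.840
outer loop
vertex -0.201 2.066 -3.769
vertex 2.214 1.725 -2.234
vertex 0.59 0.518 -2.931
endloop
endfacet
facet normal 0.506 -0.196 -0.840
outer loop
vertex 1.422 3.273 -3.072
vertex 2.214 1.725 -2.234
vertex -0.201 2.066 -3.769
endloop
endfacet
facet normal -0.887 0.229 -0.401
outer loop
vertex -2.965 4.167 -3.801
vertex -3.255 3.461 -3.563
vertex -3.308 4.097 -3.082
endloop
endfacet
facet normal -0.547 0.817 -0.181
outer loop
vertex -2.965 4.167 -3.801
vertex -3.308 4.097 -3.082
vertex -2.639 4.526 -3.166
endloop
endfacet
facet normal 0.079 0.850 -0.521
outer loop
vertex -2.965 4.167 -3.801
vertex -2.639 4.526 -3.166
vertex -2.173 4.156 -3.699
endloop
endfacet
facet normal 0.126 0.281 -0.951
outer loop
vertex -2.965 4.167 -3.801
vertex -2.173 4.156 -3.699
vertex -2.553 3.497 -3.944
endloop
endfacet
facet normal -0.470 -0.102 -0.876
outer loop
vertex -2.965 4.167 -3.801
vertex -2.553 3.497 -3.944
vertex -3.255 3.461 -3.563
endloop
endfacet
facet normal -0.415 0.749 0.516
outer loop
vertex -2.639 4.526 -3.166
vertex -3.308 4.097 -3.082
vertex -2.727 4.043 -2.536
endloop
endfacet
facet normal -0.965 -0.203 0.163
outer loop
vertex -3.308 4.097 -3.082
vertex -3.255 3.461 -3.563
vertex -3.107 3.384 -2.781
endloop
endfacet
facet normal -0.292 -0.739 -0.607
outer loop
vertex -3.255 3.461 -3.563
vertex -2.553 3.497 -3.944
vertex -2.641 3.014 -3.314
endloop
endfacet
facet normal 0.674 -0.118 -0.729
outer loop
vertex -2.553 3.497 -3.944
vertex -2.173 4.156 -3.699
vertex -1.972 3.443 -3.398
endloop
endfacet
facet normal 0.597 0.801 -0.034
outer loop
vertex -2.173 4.156 -3.699
vertex -2.639 4.526 -3.166
vertex -2.025 4.079 -2.917
endloop
endfacet
facet normal -0.126 -0.281 0.951
outer loop
vertex -2.315 3.373 -2.679
vertex -2.727 4.043 -2.536
vertex -3.107 3.384 -2.781
endloop
endfacet
facet normal -0.079 -0.850 0.521
outer loop
vertex -2.315 3.373 -2.679
vertex -3.107 3.384 -2.781
vertex -2.641 3.014 -3.314
endloop
endfacet
facet normal 0.547 -0.817 0.181
outer loop
vertex -2.315 3.373 -2.679
vertex -2.641 3.014 -3.314
vertex -1.972 3.443 -3.398
endloop
endfacet
facet normal 0.887 -0.229 0.401
outer loop
vertex -2.315 3.373 -2.679
vertex -1.972 3.443 -3.398
vertex -2.025 4.079 -2.917
endloop
endfacet
facet normal 0.470 0.102 0.876
outer loop
vertex -2.315 3.373 -2.679
vertex -2.025 4.079 -2.917
vertex -2.727 4.043 -2.536
endloop
endfacet
facet normal -0.674 0.118 0.729
outer loop
vertex -3.107 3.384 -2.781
vertex -2.727 4.043 -2.536
vertex -3.308 4.097 -3.082
endloop
endfacet
facet normal -0.597 -0.801 0.034
outer loop
vertex -2.641 3.014 -3.314
vertex -3.107 3.384 -2.781
vertex -3.255 3.461 -3.563
endloop
endfacet
facet normal 0.415 -0.749 -0.516
outer loop
vertex -1.972 3.443 -3.398
vertex -2.641 3.014 -3.314
vertex -2.553 3.497 -3.944
endloop
endfacet
facet normal 0.965 0.203 -0.163
outer loop
vertex -2.025 4.079 -2.917
vertex -1.972 3.443 -3.398
vertex -2.173 4.156 -3.699
endloop
endfacet
facet normal 0.292 0.739 0.607
outer loop
vertex -2.727 4.043 -2.536
vertex -2.025 4.079 -2.917
vertex -2.639 4.526 -3.166
endloop
endfacet

endsolid


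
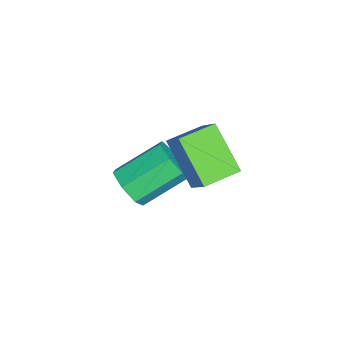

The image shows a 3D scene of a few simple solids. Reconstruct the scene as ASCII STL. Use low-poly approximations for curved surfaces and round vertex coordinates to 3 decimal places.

solid 
facet normal 0.382 -0.776 -0.502
outer loop
vertex -1.451 -2.737 -1.319
vertex -1.913 -3.336 -0.745
vertex -2.208 -2.953 -1.562
endloop
endfacet
facet normal 0.097 0.574 -0.813
outer loop
vertex -1.451 -2.737 -1.319
vertex -2.208 -2.953 -1.562
vertex -2.265 -1.084 -0.249
endloop
endfacet
facet normal 0.098 0.574 -0.813
outer loop
vertex -2.265 -1.084 -0.249
vertex -2.208 -2.953 -1.562
vertex -3.023 -1.3 -0.493
endloop
endfacet
facet normal -0.383 0.775 0.502
outer loop
vertex -2.265 -1.084 -0.249
vertex -3.023 -1.3 -0.493
vertex -2.727 -1.684 0.325
endloop
endfacet
facet normal 0.382 -0.776 -0.502
outer loop
vertex -2.208 -2.953 -1.562
vertex -1.913 -3.336 -0.745
vertex -2.743 -3.457 -1.19
endloop
endfacet
facet normal -0.657 0.153 -0.738
outer loop
vertex -2.208 -2.953 -1.562
vertex -2.743 -3.457 -1.19
vertex -3.023 -1.3 -0.493
endloop
endfacet
facet normal -0.658 0.153 -0.737
outer loop
vertex -3.023 -1.3 -0.493
vertex -2.743 -3.457 -1.19
vertex -3.558 -1.805 -0.12
endloop
endfacet
facet normal -0.382 0.776 0.502
outer loop
vertex -3.023 -1.3 -0.493
vertex -3.558 -1.805 -0.12
vertex -2.727 -1.684 0.325
endloop
endfacet
facet normal 0.382 -0.776 -0.502
outer loop
vertex -2.743 -3.457 -1.19
vertex -1.913 -3.336 -0.745
vertex -2.653 -3.871 -0.482
endloop
endfacet
facet normal -0.917 -0.383 -0.107
outer loop
vertex -2.743 -3.457 -1.19
vertex -2.653 -3.871 -0.482
vertex -3.558 -1.805 -0.12
endloop
endfacet
facet normal -0.918 -0.383 -0.106
outer loop
vertex -3.558 -1.805 -0.12
vertex -2.653 -3.871 -0.482
vertex -3.467 -2.218 0.587
endloop
endfacet
facet normal -0.382 0.776 0.502
outer loop
vertex -3.558 -1.805 -0.12
vertex -3.467 -2.218 0.587
vertex -2.727 -1.684 0.325
endloop
endfacet
facet normal 0.382 -0.776 -0.502
outer loop
vertex -2.653 -3.871 -0.482
vertex -1.913 -3.336 -0.745
vertex -2.005 -3.882 0.028
endloop
endfacet
facet normal -0.487 -0.631 0.605
outer loop
vertex -2.653 -3.871 -0.482
vertex -2.005 -3.882 0.028
vertex -3.467 -2.218 0.587
endloop
endfacet
facet normal -0.487 -0.631 0.604
outer loop
vertex -3.467 -2.218 0.587
vertex -2.005 -3.882 0.028
vertex -2.82 -2.229 1.097
endloop
endfacet
facet normal -0.382 0.776 0.502
outer loop
vertex -3.467 -2.218 0.587
vertex -2.82 -2.229 1.097
vertex -2.727 -1.684 0.325
endloop
endfacet
facet normal 0.382 -0.776 -0.502
outer loop
vertex -2.005 -3.882 0.028
vertex -1.913 -3.336 -0.745
vertex -1.288 -3.482 -0.044
endloop
endfacet
facet normal 0.311 -0.403 0.861
outer loop
vertex -2.005 -3.882 0.028
vertex -1.288 -3.482 -0.044
vertex -2.82 -2.229 1.097
endloop
endfacet
facet normal 0.311 -0.403 0.861
outer loop
vertex -2.82 -2.229 1.097
vertex -1.288 -3.482 -0.044
vertex -2.102 -1.829 1.025
endloop
endfacet
facet normal -0.382 0.776 0.502
outer loop
vertex -2.82 -2.229 1.097
vertex -2.102 -1.829 1.025
vertex -2.727 -1.684 0.325
endloop
endfacet
facet normal 0.382 -0.775 -0.502
outer loop
vertex -1.288 -3.482 -0.044
vertex -1.913 -3.336 -0.745
vertex -1.041 -2.972 -0.643
endloop
endfacet
facet normal 0.874 0.127 0.469
outer loop
vertex -1.288 -3.482 -0.044
vertex -1.041 -2.972 -0.643
vertex -2.102 -1.829 1.025
endloop
endfacet
facet normal 0.874 0.128 0.468
outer loop
vertex -2.102 -1.829 1.025
vertex -1.041 -2.972 -0.643
vertex -1.856 -1.32 0.426
endloop
endfacet
facet normal -0.382 0.776 0.502
outer loop
vertex -2.102 -1.829 1.025
vertex -1.856 -1.32 0.426
vertex -2.727 -1.684 0.325
endloop
endfacet
facet normal 0.383 -0.776 -0.502
outer loop
vertex -1.041 -2.972 -0.643
vertex -1.913 -3.336 -0.745
vertex -1.451 -2.737 -1.319
endloop
endfacet
facet normal 0.779 0.563 -0.277
outer loop
vertex -1.041 -2.972 -0.643
vertex -1.451 -2.737 -1.319
vertex -1.856 -1.32 0.426
endloop
endfacet
facet normal 0.780 0.562 -0.276
outer loop
vertex -1.856 -1.32 0.426
vertex -1.451 -2.737 -1.319
vertex -2.265 -1.084 -0.249
endloop
endfacet
facet normal -0.382 0.775 0.503
outer loop
vertex -1.856 -1.32 0.426
vertex -2.265 -1.084 -0.249
vertex -2.727 -1.684 0.325
endloop
endfacet
facet normal -0.589 -0.325 -0.740
outer loop
vertex -1.188 -1.848 3.117
vertex -2.017 -0.641 3.246
vertex 0.034 -0.859 1.71
endloop
endfacet
facet normal 0.563 -0.821 -0.088
outer loop
vertex 0.977 -0.339 2.894
vertex -1.188 -1.848 3.117
vertex 0.034 -0.859 1.71
endloop
endfacet
facet normal -0.589 -0.325 -0.740
outer loop
vertex 0.034 -0.859 1.71
vertex -2.017 -0.641 3.246
vertex -0.794 0.348 1.839
endloop
endfacet
facet normal 0.579 0.469 -0.667
outer loop
vertex -0.794 0.348 1.839
vertex 0.977 -0.339 2.894
vertex 0.034 -0.859 1.71
endloop
endfacet
facet normal -0.579 -0.469 0.667
outer loop
vertex -1.188 -1.848 3.117
vertex -1.074 -0.121 4.43
vertex -2.017 -0.641 3.246
endloop
endfacet
facet normal 0.564 -0.821 -0.088
outer loop
vertex -0.246 -1.328 4.301
vertex -1.188 -1.848 3.117
vertex 0.977 -0.339 2.894
endloop
endfacet
facet normal -0.579 -0.469 0.667
outer loop
vertex -0.246 -1.328 4.301
vertex -1.074 -0.121 4.43
vertex -1.188 -1.848 3.117
endloop
endfacet
facet normal -0.563 0.822 0.088
outer loop
vertex -2.017 -0.641 3.246
vertex -1.074 -0.121 4.43
vertex -0.794 0.348 1.839
endloop
endfacet
facet normal 0.579 0.469 -0.667
outer loop
vertex 0.148 0.868 3.023
vertex 0.977 -0.339 2.894
vertex -0.794 0.348 1.839
endloop
endfacet
facet normal -0.564 0.821 0.088
outer loop
vertex -0.794 0.348 1.839
vertex -1.074 -0.121 4.43
vertex 0.148 0.868 3.023
endloop
endfacet
facet normal 0.589 0.325 0.740
outer loop
vertex 0.148 0.868 3.023
vertex -0.246 -1.328 4.301
vertex 0.977 -0.339 2.894
endloop
endfacet
facet normal 0.589 0.325 0.740
outer loop
vertex -1.074 -0.121 4.43
vertex -0.246 -1.328 4.301
vertex 0.148 0.868 3.023
endloop
endfacet

endsolid


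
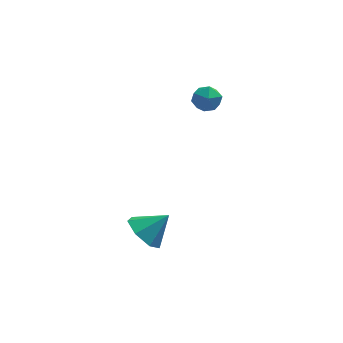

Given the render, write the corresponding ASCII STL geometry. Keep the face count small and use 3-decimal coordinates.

solid 
facet normal -0.563 0.788 -0.249
outer loop
vertex 2.564 2.674 0.483
vertex 1.871 2.243 0.685
vertex 2.262 2.706 1.268
endloop
endfacet
facet normal 0.076 0.997 -0.011
outer loop
vertex 2.564 2.674 0.483
vertex 2.262 2.706 1.268
vertex 3.091 2.641 1.139
endloop
endfacet
facet normal 0.575 0.698 -0.427
outer loop
vertex 2.564 2.674 0.483
vertex 3.091 2.641 1.139
vertex 3.211 2.137 0.476
endloop
endfacet
facet normal 0.243 0.305 -0.921
outer loop
vertex 2.564 2.674 0.483
vertex 3.211 2.137 0.476
vertex 2.457 1.891 0.195
endloop
endfacet
facet normal -0.461 0.361 -0.811
outer loop
vertex 2.564 2.674 0.483
vertex 2.457 1.891 0.195
vertex 1.871 2.243 0.685
endloop
endfacet
facet normal 0.159 0.742 0.651
outer loop
vertex 3.091 2.641 1.139
vertex 2.262 2.706 1.268
vertex 2.723 2.189 1.745
endloop
endfacet
facet normal -0.875 0.404 0.266
outer loop
vertex 2.262 2.706 1.268
vertex 1.871 2.243 0.685
vertex 1.969 1.943 1.464
endloop
endfacet
facet normal -0.710 -0.285 -0.644
outer loop
vertex 1.871 2.243 0.685
vertex 2.457 1.891 0.195
vertex 2.089 1.439 0.801
endloop
endfacet
facet normal 0.429 -0.376 -0.822
outer loop
vertex 2.457 1.891 0.195
vertex 3.211 2.137 0.476
vertex 2.918 1.374 0.672
endloop
endfacet
facet normal 0.966 0.259 -0.022
outer loop
vertex 3.211 2.137 0.476
vertex 3.091 2.641 1.139
vertex 3.309 1.837 1.255
endloop
endfacet
facet normal -0.243 -0.305 0.921
outer loop
vertex 2.616 1.406 1.457
vertex 2.723 2.189 1.745
vertex 1.969 1.943 1.464
endloop
endfacet
facet normal -0.575 -0.698 0.427
outer loop
vertex 2.616 1.406 1.457
vertex 1.969 1.943 1.464
vertex 2.089 1.439 0.801
endloop
endfacet
facet normal -0.076 -0.997 0.011
outer loop
vertex 2.616 1.406 1.457
vertex 2.089 1.439 0.801
vertex 2.918 1.374 0.672
endloop
endfacet
facet normal 0.563 -0.788 0.249
outer loop
vertex 2.616 1.406 1.457
vertex 2.918 1.374 0.672
vertex 3.309 1.837 1.255
endloop
endfacet
facet normal 0.461 -0.361 0.811
outer loop
vertex 2.616 1.406 1.457
vertex 3.309 1.837 1.255
vertex 2.723 2.189 1.745
endloop
endfacet
facet normal -0.429 0.376 0.822
outer loop
vertex 1.969 1.943 1.464
vertex 2.723 2.189 1.745
vertex 2.262 2.706 1.268
endloop
endfacet
facet normal -0.966 -0.259 0.022
outer loop
vertex 2.089 1.439 0.801
vertex 1.969 1.943 1.464
vertex 1.871 2.243 0.685
endloop
endfacet
facet normal -0.159 -0.742 -0.651
outer loop
vertex 2.918 1.374 0.672
vertex 2.089 1.439 0.801
vertex 2.457 1.891 0.195
endloop
endfacet
facet normal 0.875 -0.404 -0.266
outer loop
vertex 3.309 1.837 1.255
vertex 2.918 1.374 0.672
vertex 3.211 2.137 0.476
endloop
endfacet
facet normal 0.710 0.285 0.644
outer loop
vertex 2.723 2.189 1.745
vertex 3.309 1.837 1.255
vertex 3.091 2.641 1.139
endloop
endfacet
facet normal -0.742 -0.152 -0.653
outer loop
vertex 0.057 -4.487 -4.264
vertex -0.625 -3.937 -3.616
vertex 0.004 -3.556 -4.42
endloop
endfacet
facet normal 0.961 0.009 -0.275
outer loop
vertex 0.057 -4.487 -4.264
vertex 0.004 -3.556 -4.42
vertex 0.525 -3.703 -2.604
endloop
endfacet
facet normal -0.742 -0.152 -0.653
outer loop
vertex 0.004 -3.556 -4.42
vertex -0.625 -3.937 -3.616
vertex -0.523 -2.912 -3.97
endloop
endfacet
facet normal 0.712 0.686 -0.149
outer loop
vertex 0.004 -3.556 -4.42
vertex -0.523 -2.912 -3.97
vertex 0.525 -3.703 -2.604
endloop
endfacet
facet normal -0.742 -0.152 -0.653
outer loop
vertex -0.523 -2.912 -3.97
vertex -0.625 -3.937 -3.616
vertex -1.127 -3.04 -3.254
endloop
endfacet
facet normal 0.226 0.908 0.353
outer loop
vertex -0.523 -2.912 -3.97
vertex -1.127 -3.04 -3.254
vertex 0.525 -3.703 -2.604
endloop
endfacet
facet normal -0.742 -0.152 -0.653
outer loop
vertex -1.127 -3.04 -3.254
vertex -0.625 -3.937 -3.616
vertex -1.353 -3.844 -2.81
endloop
endfacet
facet normal -0.132 0.507 0.852
outer loop
vertex -1.127 -3.04 -3.254
vertex -1.353 -3.844 -2.81
vertex 0.525 -3.703 -2.604
endloop
endfacet
facet normal -0.742 -0.151 -0.653
outer loop
vertex -1.353 -3.844 -2.81
vertex -0.625 -3.937 -3.616
vertex -1.031 -4.719 -2.973
endloop
endfacet
facet normal -0.091 -0.214 0.973
outer loop
vertex -1.353 -3.844 -2.81
vertex -1.031 -4.719 -2.973
vertex 0.525 -3.703 -2.604
endloop
endfacet
facet normal -0.742 -0.152 -0.653
outer loop
vertex -1.031 -4.719 -2.973
vertex -0.625 -3.937 -3.616
vertex -0.403 -5.005 -3.62
endloop
endfacet
facet normal 0.318 -0.714 0.624
outer loop
vertex -1.031 -4.719 -2.973
vertex -0.403 -5.005 -3.62
vertex 0.525 -3.703 -2.604
endloop
endfacet
facet normal -0.742 -0.152 -0.652
outer loop
vertex -0.403 -5.005 -3.62
vertex -0.625 -3.937 -3.616
vertex 0.057 -4.487 -4.264
endloop
endfacet
facet normal 0.787 -0.614 0.068
outer loop
vertex -0.403 -5.005 -3.62
vertex 0.057 -4.487 -4.264
vertex 0.525 -3.703 -2.604
endloop
endfacet

endsolid


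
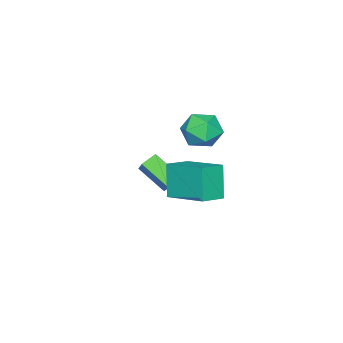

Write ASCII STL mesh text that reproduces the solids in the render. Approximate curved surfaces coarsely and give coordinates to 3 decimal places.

solid 
facet normal -0.793 0.367 0.486
outer loop
vertex -2.371 -2.058 -1.083
vertex -2.385 -0.744 -2.098
vertex -3.57 -3.022 -2.313
endloop
endfacet
facet normal 0.008 -0.791 0.612
outer loop
vertex -2.935 -3.316 -2.702
vertex -2.371 -2.058 -1.083
vertex -3.57 -3.022 -2.313
endloop
endfacet
facet normal -0.794 0.367 0.485
outer loop
vertex -3.57 -3.022 -2.313
vertex -2.385 -0.744 -2.098
vertex -3.584 -1.709 -3.329
endloop
endfacet
facet normal -0.609 -0.489 -0.624
outer loop
vertex -3.584 -1.709 -3.329
vertex -2.935 -3.316 -2.702
vertex -3.57 -3.022 -2.313
endloop
endfacet
facet normal 0.609 0.489 0.625
outer loop
vertex -2.371 -2.058 -1.083
vertex -1.75 -1.038 -2.487
vertex -2.385 -0.744 -2.098
endloop
endfacet
facet normal 0.009 -0.791 0.612
outer loop
vertex -1.736 -2.351 -1.471
vertex -2.371 -2.058 -1.083
vertex -2.935 -3.316 -2.702
endloop
endfacet
facet normal 0.608 0.490 0.625
outer loop
vertex -1.736 -2.351 -1.471
vertex -1.75 -1.038 -2.487
vertex -2.371 -2.058 -1.083
endloop
endfacet
facet normal -0.009 0.791 -0.612
outer loop
vertex -2.385 -0.744 -2.098
vertex -1.75 -1.038 -2.487
vertex -3.584 -1.709 -3.329
endloop
endfacet
facet normal -0.608 -0.489 -0.625
outer loop
vertex -2.949 -2.002 -3.717
vertex -2.935 -3.316 -2.702
vertex -3.584 -1.709 -3.329
endloop
endfacet
facet normal -0.009 0.791 -0.612
outer loop
vertex -3.584 -1.709 -3.329
vertex -1.75 -1.038 -2.487
vertex -2.949 -2.002 -3.717
endloop
endfacet
facet normal 0.794 -0.367 -0.486
outer loop
vertex -2.949 -2.002 -3.717
vertex -1.736 -2.351 -1.471
vertex -2.935 -3.316 -2.702
endloop
endfacet
facet normal 0.793 -0.367 -0.486
outer loop
vertex -1.75 -1.038 -2.487
vertex -1.736 -2.351 -1.471
vertex -2.949 -2.002 -3.717
endloop
endfacet
facet normal -0.256 0.718 0.647
outer loop
vertex -0.723 2.271 2.464
vertex -1.143 1.602 3.04
vertex -0.2 1.829 3.161
endloop
endfacet
facet normal 0.347 0.888 0.303
outer loop
vertex -0.723 2.271 2.464
vertex -0.2 1.829 3.161
vertex 0.191 1.978 2.277
endloop
endfacet
facet normal 0.206 0.895 -0.396
outer loop
vertex -0.723 2.271 2.464
vertex 0.191 1.978 2.277
vertex -0.511 1.844 1.61
endloop
endfacet
facet normal -0.482 0.730 -0.485
outer loop
vertex -0.723 2.271 2.464
vertex -0.511 1.844 1.61
vertex -1.336 1.612 2.082
endloop
endfacet
facet normal -0.767 0.621 0.161
outer loop
vertex -0.723 2.271 2.464
vertex -1.336 1.612 2.082
vertex -1.143 1.602 3.04
endloop
endfacet
facet normal 0.824 0.372 0.427
outer loop
vertex 0.191 1.978 2.277
vertex -0.2 1.829 3.161
vertex 0.336 1.128 2.738
endloop
endfacet
facet normal -0.150 0.098 0.984
outer loop
vertex -0.2 1.829 3.161
vertex -1.143 1.602 3.04
vertex -0.489 0.896 3.21
endloop
endfacet
facet normal -0.979 -0.060 0.197
outer loop
vertex -1.143 1.602 3.04
vertex -1.336 1.612 2.082
vertex -1.191 0.762 2.543
endloop
endfacet
facet normal -0.518 0.116 -0.848
outer loop
vertex -1.336 1.612 2.082
vertex -0.511 1.844 1.61
vertex -0.8 0.911 1.659
endloop
endfacet
facet normal 0.597 0.383 -0.705
outer loop
vertex -0.511 1.844 1.61
vertex 0.191 1.978 2.277
vertex 0.143 1.138 1.78
endloop
endfacet
facet normal 0.482 -0.730 0.485
outer loop
vertex -0.277 0.469 2.356
vertex 0.336 1.128 2.738
vertex -0.489 0.896 3.21
endloop
endfacet
facet normal -0.206 -0.895 0.396
outer loop
vertex -0.277 0.469 2.356
vertex -0.489 0.896 3.21
vertex -1.191 0.762 2.543
endloop
endfacet
facet normal -0.347 -0.888 -0.303
outer loop
vertex -0.277 0.469 2.356
vertex -1.191 0.762 2.543
vertex -0.8 0.911 1.659
endloop
endfacet
facet normal 0.256 -0.718 -0.647
outer loop
vertex -0.277 0.469 2.356
vertex -0.8 0.911 1.659
vertex 0.143 1.138 1.78
endloop
endfacet
facet normal 0.767 -0.621 -0.161
outer loop
vertex -0.277 0.469 2.356
vertex 0.143 1.138 1.78
vertex 0.336 1.128 2.738
endloop
endfacet
facet normal 0.518 -0.116 0.848
outer loop
vertex -0.489 0.896 3.21
vertex 0.336 1.128 2.738
vertex -0.2 1.829 3.161
endloop
endfacet
facet normal -0.597 -0.383 0.705
outer loop
vertex -1.191 0.762 2.543
vertex -0.489 0.896 3.21
vertex -1.143 1.602 3.04
endloop
endfacet
facet normal -0.824 -0.372 -0.427
outer loop
vertex -0.8 0.911 1.659
vertex -1.191 0.762 2.543
vertex -1.336 1.612 2.082
endloop
endfacet
facet normal 0.150 -0.098 -0.984
outer loop
vertex 0.143 1.138 1.78
vertex -0.8 0.911 1.659
vertex -0.511 1.844 1.61
endloop
endfacet
facet normal 0.979 0.060 -0.197
outer loop
vertex 0.336 1.128 2.738
vertex 0.143 1.138 1.78
vertex 0.191 1.978 2.277
endloop
endfacet
facet normal -0.926 0.266 -0.268
outer loop
vertex 0.352 1.23 0.968
vertex 0.718 3.096 1.555
vertex 0.9 1.601 -0.554
endloop
endfacet
facet normal -0.184 -0.938 -0.295
outer loop
vertex 2.002 1.284 -0.235
vertex 0.352 1.23 0.968
vertex 0.9 1.601 -0.554
endloop
endfacet
facet normal -0.926 0.266 -0.269
outer loop
vertex 0.9 1.601 -0.554
vertex 0.718 3.096 1.555
vertex 1.267 3.467 0.032
endloop
endfacet
facet normal 0.330 0.223 -0.917
outer loop
vertex 1.267 3.467 0.032
vertex 2.002 1.284 -0.235
vertex 0.9 1.601 -0.554
endloop
endfacet
facet normal -0.330 -0.224 0.917
outer loop
vertex 0.352 1.23 0.968
vertex 1.82 2.779 1.874
vertex 0.718 3.096 1.555
endloop
endfacet
facet normal -0.184 -0.938 -0.295
outer loop
vertex 1.453 0.913 1.288
vertex 0.352 1.23 0.968
vertex 2.002 1.284 -0.235
endloop
endfacet
facet normal -0.331 -0.223 0.917
outer loop
vertex 1.453 0.913 1.288
vertex 1.82 2.779 1.874
vertex 0.352 1.23 0.968
endloop
endfacet
facet normal 0.184 0.938 0.295
outer loop
vertex 0.718 3.096 1.555
vertex 1.82 2.779 1.874
vertex 1.267 3.467 0.032
endloop
endfacet
facet normal 0.331 0.224 -0.917
outer loop
vertex 2.368 3.15 0.352
vertex 2.002 1.284 -0.235
vertex 1.267 3.467 0.032
endloop
endfacet
facet normal 0.184 0.938 0.295
outer loop
vertex 1.267 3.467 0.032
vertex 1.82 2.779 1.874
vertex 2.368 3.15 0.352
endloop
endfacet
facet normal 0.926 -0.266 0.269
outer loop
vertex 2.368 3.15 0.352
vertex 1.453 0.913 1.288
vertex 2.002 1.284 -0.235
endloop
endfacet
facet normal 0.926 -0.266 0.268
outer loop
vertex 1.82 2.779 1.874
vertex 1.453 0.913 1.288
vertex 2.368 3.15 0.352
endloop
endfacet

endsolid


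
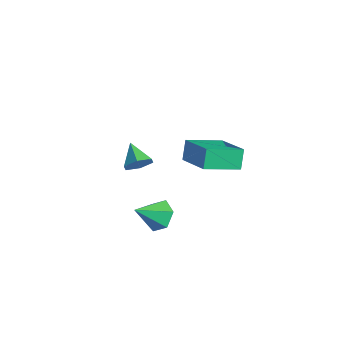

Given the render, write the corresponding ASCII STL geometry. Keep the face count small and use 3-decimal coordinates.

solid 
facet normal 0.848 -0.154 -0.507
outer loop
vertex 1.334 -1.681 3.052
vertex 1.049 -1.447 2.504
vertex 1.367 -1.037 2.912
endloop
endfacet
facet normal 0.087 0.207 0.974
outer loop
vertex 1.334 -1.681 3.052
vertex 1.367 -1.037 2.912
vertex 0.091 -1.273 3.076
endloop
endfacet
facet normal 0.849 -0.155 -0.506
outer loop
vertex 1.367 -1.037 2.912
vertex 1.049 -1.447 2.504
vertex 1.083 -0.803 2.364
endloop
endfacet
facet normal -0.109 0.893 0.438
outer loop
vertex 1.367 -1.037 2.912
vertex 1.083 -0.803 2.364
vertex 0.091 -1.273 3.076
endloop
endfacet
facet normal 0.849 -0.155 -0.506
outer loop
vertex 1.083 -0.803 2.364
vertex 1.049 -1.447 2.504
vertex 0.765 -1.213 1.956
endloop
endfacet
facet normal -0.579 0.755 -0.308
outer loop
vertex 1.083 -0.803 2.364
vertex 0.765 -1.213 1.956
vertex 0.091 -1.273 3.076
endloop
endfacet
facet normal 0.849 -0.155 -0.506
outer loop
vertex 0.765 -1.213 1.956
vertex 1.049 -1.447 2.504
vertex 0.731 -1.857 2.096
endloop
endfacet
facet normal -0.853 -0.067 -0.517
outer loop
vertex 0.765 -1.213 1.956
vertex 0.731 -1.857 2.096
vertex 0.091 -1.273 3.076
endloop
endfacet
facet normal 0.848 -0.154 -0.507
outer loop
vertex 0.731 -1.857 2.096
vertex 1.049 -1.447 2.504
vertex 1.016 -2.091 2.644
endloop
endfacet
facet normal -0.657 -0.754 0.020
outer loop
vertex 0.731 -1.857 2.096
vertex 1.016 -2.091 2.644
vertex 0.091 -1.273 3.076
endloop
endfacet
facet normal 0.848 -0.154 -0.507
outer loop
vertex 1.016 -2.091 2.644
vertex 1.049 -1.447 2.504
vertex 1.334 -1.681 3.052
endloop
endfacet
facet normal -0.187 -0.616 0.765
outer loop
vertex 1.016 -2.091 2.644
vertex 1.334 -1.681 3.052
vertex 0.091 -1.273 3.076
endloop
endfacet
facet normal 0.043 0.789 -0.613
outer loop
vertex -0.507 0.086 -3.897
vertex -0.787 0.568 -3.296
vertex 0.02 0.453 -3.387
endloop
endfacet
facet normal 0.672 -0.719 -0.176
outer loop
vertex -0.507 0.086 -3.897
vertex 0.02 0.453 -3.387
vertex -0.853 -0.608 -2.384
endloop
endfacet
facet normal 0.043 0.789 -0.613
outer loop
vertex 0.02 0.453 -3.387
vertex -0.787 0.568 -3.296
vertex -0.261 0.935 -2.786
endloop
endfacet
facet normal 0.828 -0.179 0.531
outer loop
vertex 0.02 0.453 -3.387
vertex -0.261 0.935 -2.786
vertex -0.853 -0.608 -2.384
endloop
endfacet
facet normal 0.043 0.789 -0.613
outer loop
vertex -0.261 0.935 -2.786
vertex -0.787 0.568 -3.296
vertex -1.068 1.05 -2.695
endloop
endfacet
facet normal 0.138 0.200 0.970
outer loop
vertex -0.261 0.935 -2.786
vertex -1.068 1.05 -2.695
vertex -0.853 -0.608 -2.384
endloop
endfacet
facet normal 0.044 0.789 -0.612
outer loop
vertex -1.068 1.05 -2.695
vertex -0.787 0.568 -3.296
vertex -1.594 0.683 -3.206
endloop
endfacet
facet normal -0.710 0.040 0.703
outer loop
vertex -1.068 1.05 -2.695
vertex -1.594 0.683 -3.206
vertex -0.853 -0.608 -2.384
endloop
endfacet
facet normal 0.044 0.789 -0.612
outer loop
vertex -1.594 0.683 -3.206
vertex -0.787 0.568 -3.296
vertex -1.314 0.201 -3.807
endloop
endfacet
facet normal -0.866 -0.499 -0.003
outer loop
vertex -1.594 0.683 -3.206
vertex -1.314 0.201 -3.807
vertex -0.853 -0.608 -2.384
endloop
endfacet
facet normal 0.044 0.789 -0.612
outer loop
vertex -1.314 0.201 -3.807
vertex -0.787 0.568 -3.296
vertex -0.507 0.086 -3.897
endloop
endfacet
facet normal -0.175 -0.879 -0.443
outer loop
vertex -1.314 0.201 -3.807
vertex -0.507 0.086 -3.897
vertex -0.853 -0.608 -2.384
endloop
endfacet
facet normal -0.355 0.359 0.863
outer loop
vertex -1.23 3.144 -0.307
vertex -0.936 4.842 -0.892
vertex -3.017 3.194 -1.062
endloop
endfacet
facet normal -0.162 -0.933 0.321
outer loop
vertex -2.644 2.818 -1.968
vertex -1.23 3.144 -0.307
vertex -3.017 3.194 -1.062
endloop
endfacet
facet normal -0.354 0.358 0.864
outer loop
vertex -3.017 3.194 -1.062
vertex -0.936 4.842 -0.892
vertex -2.722 4.893 -1.646
endloop
endfacet
facet normal -0.921 0.026 -0.390
outer loop
vertex -2.722 4.893 -1.646
vertex -2.644 2.818 -1.968
vertex -3.017 3.194 -1.062
endloop
endfacet
facet normal 0.921 -0.025 0.390
outer loop
vertex -1.23 3.144 -0.307
vertex -0.563 4.466 -1.798
vertex -0.936 4.842 -0.892
endloop
endfacet
facet normal -0.162 -0.933 0.321
outer loop
vertex -0.858 2.767 -1.214
vertex -1.23 3.144 -0.307
vertex -2.644 2.818 -1.968
endloop
endfacet
facet normal 0.921 -0.026 0.389
outer loop
vertex -0.858 2.767 -1.214
vertex -0.563 4.466 -1.798
vertex -1.23 3.144 -0.307
endloop
endfacet
facet normal 0.162 0.933 -0.321
outer loop
vertex -0.936 4.842 -0.892
vertex -0.563 4.466 -1.798
vertex -2.722 4.893 -1.646
endloop
endfacet
facet normal -0.921 0.026 -0.388
outer loop
vertex -2.35 4.516 -2.553
vertex -2.644 2.818 -1.968
vertex -2.722 4.893 -1.646
endloop
endfacet
facet normal 0.162 0.933 -0.321
outer loop
vertex -2.722 4.893 -1.646
vertex -0.563 4.466 -1.798
vertex -2.35 4.516 -2.553
endloop
endfacet
facet normal 0.354 -0.359 -0.864
outer loop
vertex -2.35 4.516 -2.553
vertex -0.858 2.767 -1.214
vertex -2.644 2.818 -1.968
endloop
endfacet
facet normal 0.355 -0.358 -0.864
outer loop
vertex -0.563 4.466 -1.798
vertex -0.858 2.767 -1.214
vertex -2.35 4.516 -2.553
endloop
endfacet

endsolid


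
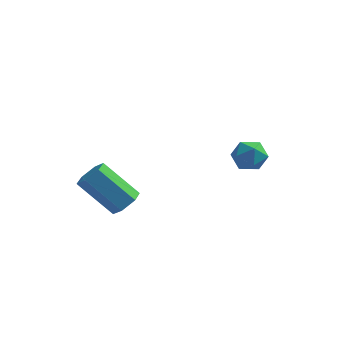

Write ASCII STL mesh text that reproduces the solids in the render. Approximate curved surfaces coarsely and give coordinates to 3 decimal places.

solid 
facet normal 0.716 -0.050 -0.696
outer loop
vertex -1.623 -1.396 2.781
vertex -1.961 -1.16 2.416
vertex -1.634 -0.848 2.73
endloop
endfacet
facet normal 0.698 0.080 0.712
outer loop
vertex -1.623 -1.396 2.781
vertex -1.634 -0.848 2.73
vertex -2.761 -1.316 3.888
endloop
endfacet
facet normal 0.698 0.080 0.712
outer loop
vertex -2.761 -1.316 3.888
vertex -1.634 -0.848 2.73
vertex -2.772 -0.768 3.837
endloop
endfacet
facet normal -0.715 0.051 0.697
outer loop
vertex -2.761 -1.316 3.888
vertex -2.772 -0.768 3.837
vertex -3.099 -1.08 3.524
endloop
endfacet
facet normal 0.716 -0.050 -0.696
outer loop
vertex -1.634 -0.848 2.73
vertex -1.961 -1.16 2.416
vertex -1.972 -0.612 2.365
endloop
endfacet
facet normal 0.332 0.902 0.276
outer loop
vertex -1.634 -0.848 2.73
vertex -1.972 -0.612 2.365
vertex -2.772 -0.768 3.837
endloop
endfacet
facet normal 0.332 0.902 0.276
outer loop
vertex -2.772 -0.768 3.837
vertex -1.972 -0.612 2.365
vertex -3.11 -0.532 3.473
endloop
endfacet
facet normal -0.715 0.051 0.697
outer loop
vertex -2.772 -0.768 3.837
vertex -3.11 -0.532 3.473
vertex -3.099 -1.08 3.524
endloop
endfacet
facet normal 0.715 -0.051 -0.697
outer loop
vertex -1.972 -0.612 2.365
vertex -1.961 -1.16 2.416
vertex -2.299 -0.924 2.052
endloop
endfacet
facet normal -0.367 0.822 -0.436
outer loop
vertex -1.972 -0.612 2.365
vertex -2.299 -0.924 2.052
vertex -3.11 -0.532 3.473
endloop
endfacet
facet normal -0.366 0.822 -0.436
outer loop
vertex -3.11 -0.532 3.473
vertex -2.299 -0.924 2.052
vertex -3.437 -0.844 3.159
endloop
endfacet
facet normal -0.716 0.050 0.696
outer loop
vertex -3.11 -0.532 3.473
vertex -3.437 -0.844 3.159
vertex -3.099 -1.08 3.524
endloop
endfacet
facet normal 0.715 -0.051 -0.697
outer loop
vertex -2.299 -0.924 2.052
vertex -1.961 -1.16 2.416
vertex -2.288 -1.472 2.103
endloop
endfacet
facet normal -0.698 -0.080 -0.712
outer loop
vertex -2.299 -0.924 2.052
vertex -2.288 -1.472 2.103
vertex -3.437 -0.844 3.159
endloop
endfacet
facet normal -0.698 -0.080 -0.712
outer loop
vertex -3.437 -0.844 3.159
vertex -2.288 -1.472 2.103
vertex -3.426 -1.392 3.21
endloop
endfacet
facet normal -0.716 0.050 0.696
outer loop
vertex -3.437 -0.844 3.159
vertex -3.426 -1.392 3.21
vertex -3.099 -1.08 3.524
endloop
endfacet
facet normal 0.715 -0.051 -0.697
outer loop
vertex -2.288 -1.472 2.103
vertex -1.961 -1.16 2.416
vertex -1.95 -1.708 2.467
endloop
endfacet
facet normal -0.332 -0.902 -0.276
outer loop
vertex -2.288 -1.472 2.103
vertex -1.95 -1.708 2.467
vertex -3.426 -1.392 3.21
endloop
endfacet
facet normal -0.332 -0.902 -0.276
outer loop
vertex -3.426 -1.392 3.21
vertex -1.95 -1.708 2.467
vertex -3.088 -1.628 3.575
endloop
endfacet
facet normal -0.716 0.050 0.696
outer loop
vertex -3.426 -1.392 3.21
vertex -3.088 -1.628 3.575
vertex -3.099 -1.08 3.524
endloop
endfacet
facet normal 0.716 -0.050 -0.696
outer loop
vertex -1.95 -1.708 2.467
vertex -1.961 -1.16 2.416
vertex -1.623 -1.396 2.781
endloop
endfacet
facet normal 0.366 -0.822 0.436
outer loop
vertex -1.95 -1.708 2.467
vertex -1.623 -1.396 2.781
vertex -3.088 -1.628 3.575
endloop
endfacet
facet normal 0.367 -0.822 0.436
outer loop
vertex -3.088 -1.628 3.575
vertex -1.623 -1.396 2.781
vertex -2.761 -1.316 3.888
endloop
endfacet
facet normal -0.715 0.051 0.697
outer loop
vertex -3.088 -1.628 3.575
vertex -2.761 -1.316 3.888
vertex -3.099 -1.08 3.524
endloop
endfacet
facet normal -0.815 0.469 0.342
outer loop
vertex 0.692 3.441 2.538
vertex 0.334 2.91 2.413
vertex 0.619 2.981 2.995
endloop
endfacet
facet normal -0.227 0.704 0.673
outer loop
vertex 0.692 3.441 2.538
vertex 0.619 2.981 2.995
vertex 1.202 3.259 2.901
endloop
endfacet
facet normal 0.217 0.960 0.177
outer loop
vertex 0.692 3.441 2.538
vertex 1.202 3.259 2.901
vertex 1.276 3.36 2.262
endloop
endfacet
facet normal -0.096 0.882 -0.461
outer loop
vertex 0.692 3.441 2.538
vertex 1.276 3.36 2.262
vertex 0.74 3.144 1.96
endloop
endfacet
facet normal -0.733 0.578 -0.358
outer loop
vertex 0.692 3.441 2.538
vertex 0.74 3.144 1.96
vertex 0.334 2.91 2.413
endloop
endfacet
facet normal 0.089 0.146 0.985
outer loop
vertex 1.202 3.259 2.901
vertex 0.619 2.981 2.995
vertex 1.16 2.616 3.0
endloop
endfacet
facet normal -0.861 -0.238 0.450
outer loop
vertex 0.619 2.981 2.995
vertex 0.334 2.91 2.413
vertex 0.624 2.4 2.698
endloop
endfacet
facet normal -0.729 -0.058 -0.683
outer loop
vertex 0.334 2.91 2.413
vertex 0.74 3.144 1.96
vertex 0.698 2.501 2.059
endloop
endfacet
facet normal 0.302 0.436 -0.848
outer loop
vertex 0.74 3.144 1.96
vertex 1.276 3.36 2.262
vertex 1.281 2.779 1.965
endloop
endfacet
facet normal 0.808 0.561 0.182
outer loop
vertex 1.276 3.36 2.262
vertex 1.202 3.259 2.901
vertex 1.566 2.85 2.547
endloop
endfacet
facet normal 0.096 -0.882 0.461
outer loop
vertex 1.208 2.319 2.422
vertex 1.16 2.616 3.0
vertex 0.624 2.4 2.698
endloop
endfacet
facet normal -0.217 -0.960 -0.177
outer loop
vertex 1.208 2.319 2.422
vertex 0.624 2.4 2.698
vertex 0.698 2.501 2.059
endloop
endfacet
facet normal 0.227 -0.704 -0.673
outer loop
vertex 1.208 2.319 2.422
vertex 0.698 2.501 2.059
vertex 1.281 2.779 1.965
endloop
endfacet
facet normal 0.815 -0.469 -0.342
outer loop
vertex 1.208 2.319 2.422
vertex 1.281 2.779 1.965
vertex 1.566 2.85 2.547
endloop
endfacet
facet normal 0.733 -0.578 0.358
outer loop
vertex 1.208 2.319 2.422
vertex 1.566 2.85 2.547
vertex 1.16 2.616 3.0
endloop
endfacet
facet normal -0.302 -0.436 0.848
outer loop
vertex 0.624 2.4 2.698
vertex 1.16 2.616 3.0
vertex 0.619 2.981 2.995
endloop
endfacet
facet normal -0.808 -0.561 -0.182
outer loop
vertex 0.698 2.501 2.059
vertex 0.624 2.4 2.698
vertex 0.334 2.91 2.413
endloop
endfacet
facet normal -0.089 -0.146 -0.985
outer loop
vertex 1.281 2.779 1.965
vertex 0.698 2.501 2.059
vertex 0.74 3.144 1.96
endloop
endfacet
facet normal 0.861 0.238 -0.450
outer loop
vertex 1.566 2.85 2.547
vertex 1.281 2.779 1.965
vertex 1.276 3.36 2.262
endloop
endfacet
facet normal 0.729 0.058 0.683
outer loop
vertex 1.16 2.616 3.0
vertex 1.566 2.85 2.547
vertex 1.202 3.259 2.901
endloop
endfacet

endsolid
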